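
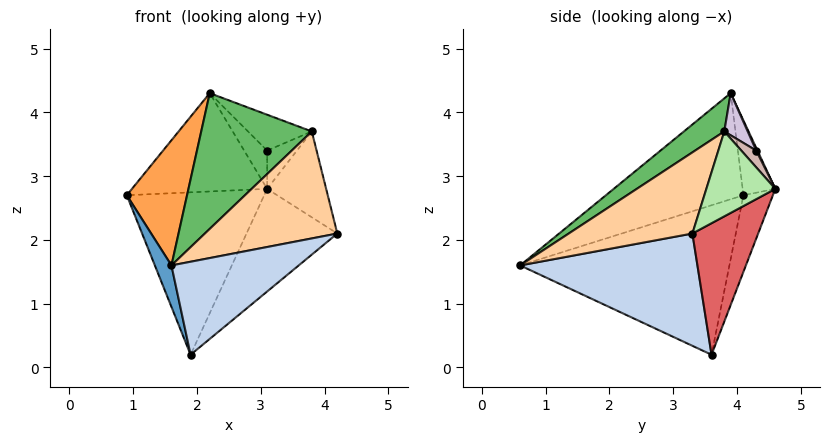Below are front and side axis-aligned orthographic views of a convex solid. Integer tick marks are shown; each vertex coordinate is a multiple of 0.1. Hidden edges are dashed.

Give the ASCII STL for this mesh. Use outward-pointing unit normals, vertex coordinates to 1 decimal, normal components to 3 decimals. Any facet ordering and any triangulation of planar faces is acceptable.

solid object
 facet normal -0.931 -0.074 -0.358
  outer loop
   vertex 1.9 3.6 0.2
   vertex 1.6 0.6 1.6
   vertex 0.9 4.1 2.7
  endloop
 endfacet
 facet normal 0.553 -0.397 -0.732
  outer loop
   vertex 1.9 3.6 0.2
   vertex 4.2 3.3 2.1
   vertex 1.6 0.6 1.6
  endloop
 endfacet
 facet normal -0.752 -0.330 0.570
  outer loop
   vertex 2.2 3.9 4.3
   vertex 0.9 4.1 2.7
   vertex 1.6 0.6 1.6
  endloop
 endfacet
 facet normal 0.634 -0.679 0.371
  outer loop
   vertex 3.8 3.8 3.7
   vertex 1.6 0.6 1.6
   vertex 4.2 3.3 2.1
  endloop
 endfacet
 facet normal 0.234 -0.641 0.731
  outer loop
   vertex 3.8 3.8 3.7
   vertex 2.2 3.9 4.3
   vertex 1.6 0.6 1.6
  endloop
 endfacet
 facet normal 0.760 0.650 -0.013
  outer loop
   vertex 3.1 4.6 2.8
   vertex 3.8 3.8 3.7
   vertex 4.2 3.3 2.1
  endloop
 endfacet
 facet normal 0.507 0.700 -0.503
  outer loop
   vertex 3.1 4.6 2.8
   vertex 4.2 3.3 2.1
   vertex 1.9 3.6 0.2
  endloop
 endfacet
 facet normal -0.202 0.942 -0.269
  outer loop
   vertex 3.1 4.6 2.8
   vertex 1.9 3.6 0.2
   vertex 0.9 4.1 2.7
  endloop
 endfacet
 facet normal -0.224 0.928 0.298
  outer loop
   vertex 3.1 4.6 2.8
   vertex 0.9 4.1 2.7
   vertex 2.2 3.9 4.3
  endloop
 endfacet
 facet normal 0.274 0.747 0.606
  outer loop
   vertex 3.1 4.3 3.4
   vertex 2.2 3.9 4.3
   vertex 3.8 3.8 3.7
  endloop
 endfacet
 facet normal 0.050 0.893 0.447
  outer loop
   vertex 3.1 4.3 3.4
   vertex 3.1 4.6 2.8
   vertex 2.2 3.9 4.3
  endloop
 endfacet
 facet normal 0.408 0.816 0.408
  outer loop
   vertex 3.1 4.3 3.4
   vertex 3.8 3.8 3.7
   vertex 3.1 4.6 2.8
  endloop
 endfacet
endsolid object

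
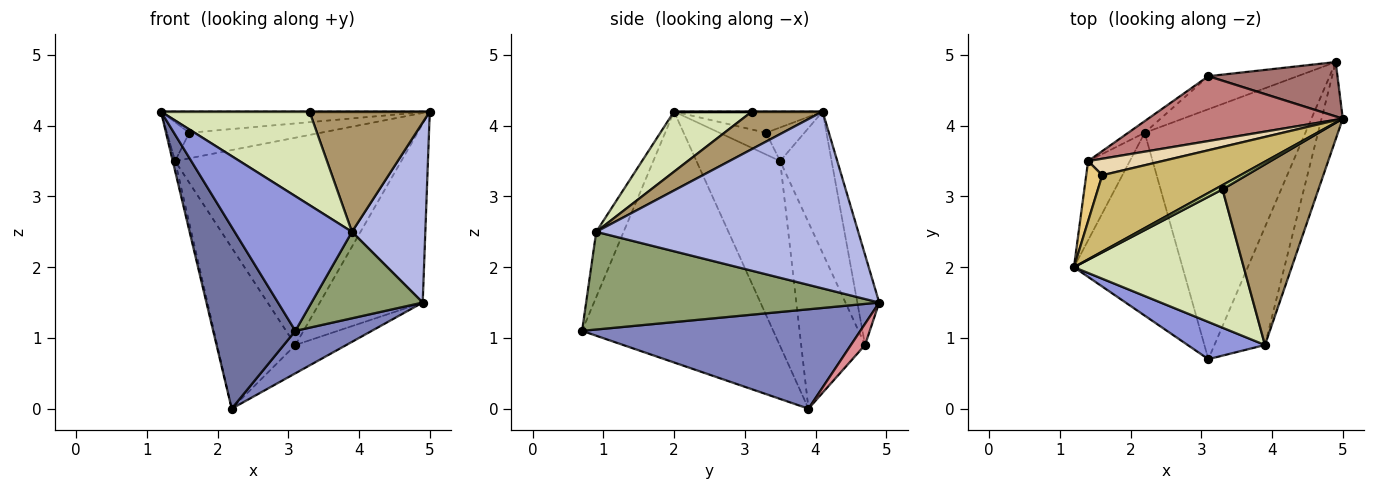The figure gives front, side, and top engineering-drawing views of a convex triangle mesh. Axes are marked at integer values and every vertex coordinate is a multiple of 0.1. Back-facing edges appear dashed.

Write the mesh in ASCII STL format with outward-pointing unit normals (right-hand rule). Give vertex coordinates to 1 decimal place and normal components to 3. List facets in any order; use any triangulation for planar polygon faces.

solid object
 facet normal -0.854 -0.367 -0.369
  outer loop
   vertex 2.2 3.9 0.0
   vertex 3.1 0.7 1.1
   vertex 1.2 2.0 4.2
  endloop
 endfacet
 facet normal 0.521 -0.143 -0.842
  outer loop
   vertex 4.9 4.9 1.5
   vertex 3.1 0.7 1.1
   vertex 2.2 3.9 0.0
  endloop
 endfacet
 facet normal -0.220 -0.940 0.260
  outer loop
   vertex 3.9 0.9 2.5
   vertex 1.2 2.0 4.2
   vertex 3.1 0.7 1.1
  endloop
 endfacet
 facet normal 0.957 -0.268 -0.115
  outer loop
   vertex 3.9 0.9 2.5
   vertex 4.9 4.9 1.5
   vertex 5.0 4.1 4.2
  endloop
 endfacet
 facet normal 0.842 -0.319 -0.435
  outer loop
   vertex 3.9 0.9 2.5
   vertex 3.1 0.7 1.1
   vertex 4.9 4.9 1.5
  endloop
 endfacet
 facet normal -0.975 0.027 -0.220
  outer loop
   vertex 1.4 3.5 3.5
   vertex 2.2 3.9 0.0
   vertex 1.2 2.0 4.2
  endloop
 endfacet
 facet normal 0.000 0.000 1.000
  outer loop
   vertex 3.3 3.1 4.2
   vertex 5.0 4.1 4.2
   vertex 1.2 2.0 4.2
  endloop
 endfacet
 facet normal 0.282 -0.537 0.795
  outer loop
   vertex 3.3 3.1 4.2
   vertex 1.2 2.0 4.2
   vertex 3.9 0.9 2.5
  endloop
 endfacet
 facet normal 0.310 -0.527 0.791
  outer loop
   vertex 3.3 3.1 4.2
   vertex 3.9 0.9 2.5
   vertex 5.0 4.1 4.2
  endloop
 endfacet
 facet normal -0.146 0.265 0.953
  outer loop
   vertex 1.6 3.3 3.9
   vertex 1.2 2.0 4.2
   vertex 5.0 4.1 4.2
  endloop
 endfacet
 facet normal -0.751 0.359 0.555
  outer loop
   vertex 1.6 3.3 3.9
   vertex 1.4 3.5 3.5
   vertex 1.2 2.0 4.2
  endloop
 endfacet
 facet normal -0.238 0.816 0.527
  outer loop
   vertex 1.6 3.3 3.9
   vertex 5.0 4.1 4.2
   vertex 1.4 3.5 3.5
  endloop
 endfacet
 facet normal -0.199 0.938 0.285
  outer loop
   vertex 3.1 4.7 0.9
   vertex 5.0 4.1 4.2
   vertex 4.9 4.9 1.5
  endloop
 endfacet
 facet normal -0.212 0.933 0.292
  outer loop
   vertex 3.1 4.7 0.9
   vertex 1.4 3.5 3.5
   vertex 5.0 4.1 4.2
  endloop
 endfacet
 facet normal 0.178 0.640 -0.747
  outer loop
   vertex 3.1 4.7 0.9
   vertex 4.9 4.9 1.5
   vertex 2.2 3.9 0.0
  endloop
 endfacet
 facet normal -0.631 0.773 -0.056
  outer loop
   vertex 3.1 4.7 0.9
   vertex 2.2 3.9 0.0
   vertex 1.4 3.5 3.5
  endloop
 endfacet
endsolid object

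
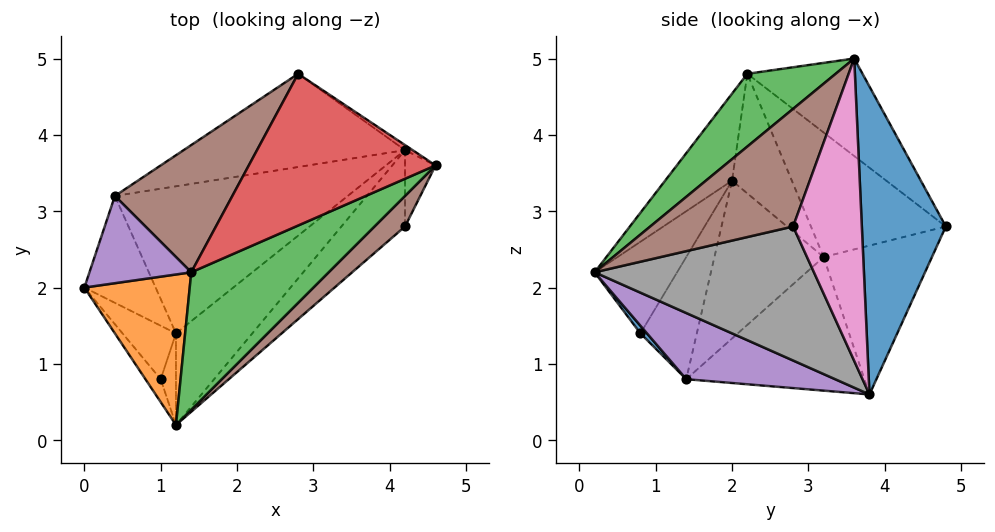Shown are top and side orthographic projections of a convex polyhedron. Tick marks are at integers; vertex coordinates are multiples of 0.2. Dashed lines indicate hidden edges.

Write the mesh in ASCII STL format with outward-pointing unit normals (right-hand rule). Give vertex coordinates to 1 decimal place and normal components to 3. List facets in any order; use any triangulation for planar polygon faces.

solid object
 facet normal 0.566 0.824 -0.014
  outer loop
   vertex 2.8 4.8 2.8
   vertex 4.6 3.6 5.0
   vertex 4.2 3.8 0.6
  endloop
 endfacet
 facet normal -0.464 -0.684 0.562
  outer loop
   vertex 1.4 2.2 4.8
   vertex 0.0 2.0 3.4
   vertex 1.2 0.2 2.2
  endloop
 endfacet
 facet normal 0.300 -0.767 0.567
  outer loop
   vertex 1.4 2.2 4.8
   vertex 1.2 0.2 2.2
   vertex 4.6 3.6 5.0
  endloop
 endfacet
 facet normal -0.339 0.681 0.649
  outer loop
   vertex 1.4 2.2 4.8
   vertex 4.6 3.6 5.0
   vertex 2.8 4.8 2.8
  endloop
 endfacet
 facet normal 0.491 -0.661 -0.567
  outer loop
   vertex 1.2 1.4 0.8
   vertex 4.2 3.8 0.6
   vertex 1.2 0.2 2.2
  endloop
 endfacet
 facet normal 0.627 -0.761 0.163
  outer loop
   vertex 4.2 2.8 2.8
   vertex 4.6 3.6 5.0
   vertex 1.2 0.2 2.2
  endloop
 endfacet
 facet normal 0.971 -0.216 -0.098
  outer loop
   vertex 4.2 2.8 2.8
   vertex 4.2 3.8 0.6
   vertex 4.6 3.6 5.0
  endloop
 endfacet
 facet normal 0.657 -0.686 -0.312
  outer loop
   vertex 4.2 2.8 2.8
   vertex 1.2 0.2 2.2
   vertex 4.2 3.8 0.6
  endloop
 endfacet
 facet normal -0.865 -0.481 -0.144
  outer loop
   vertex 1.0 0.8 1.4
   vertex 1.2 0.2 2.2
   vertex 0.0 2.0 3.4
  endloop
 endfacet
 facet normal -0.912 -0.095 -0.399
  outer loop
   vertex 1.0 0.8 1.4
   vertex 0.0 2.0 3.4
   vertex 1.2 1.4 0.8
  endloop
 endfacet
 facet normal 0.309 -0.722 -0.619
  outer loop
   vertex 1.0 0.8 1.4
   vertex 1.2 1.4 0.8
   vertex 1.2 0.2 2.2
  endloop
 endfacet
 facet normal -0.386 0.722 -0.574
  outer loop
   vertex 0.4 3.2 2.4
   vertex 2.8 4.8 2.8
   vertex 4.2 3.8 0.6
  endloop
 endfacet
 facet normal -0.436 0.482 -0.760
  outer loop
   vertex 0.4 3.2 2.4
   vertex 4.2 3.8 0.6
   vertex 1.2 1.4 0.8
  endloop
 endfacet
 facet normal -0.911 -0.039 -0.411
  outer loop
   vertex 0.4 3.2 2.4
   vertex 1.2 1.4 0.8
   vertex 0.0 2.0 3.4
  endloop
 endfacet
 facet normal -0.596 0.622 0.508
  outer loop
   vertex 0.4 3.2 2.4
   vertex 0.0 2.0 3.4
   vertex 1.4 2.2 4.8
  endloop
 endfacet
 facet normal -0.535 0.677 0.505
  outer loop
   vertex 0.4 3.2 2.4
   vertex 1.4 2.2 4.8
   vertex 2.8 4.8 2.8
  endloop
 endfacet
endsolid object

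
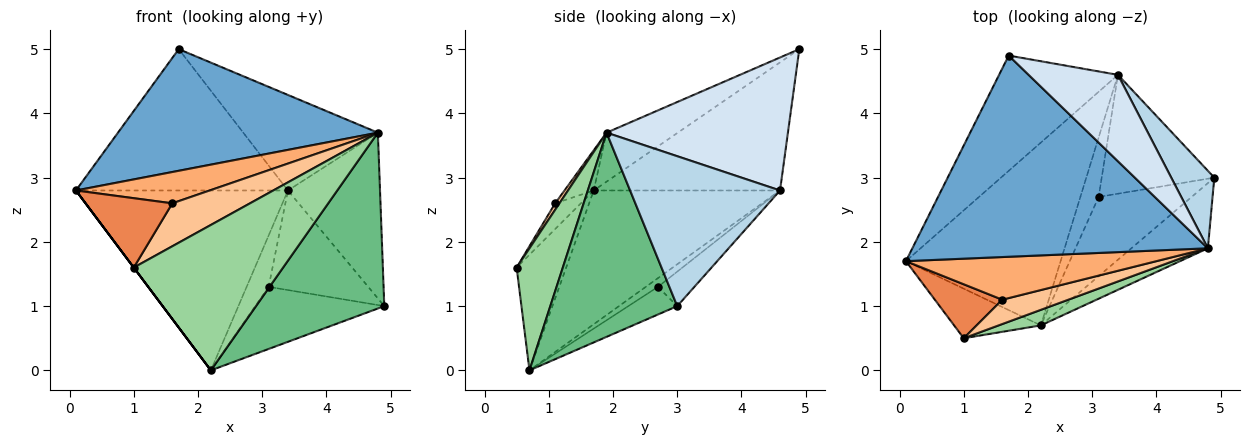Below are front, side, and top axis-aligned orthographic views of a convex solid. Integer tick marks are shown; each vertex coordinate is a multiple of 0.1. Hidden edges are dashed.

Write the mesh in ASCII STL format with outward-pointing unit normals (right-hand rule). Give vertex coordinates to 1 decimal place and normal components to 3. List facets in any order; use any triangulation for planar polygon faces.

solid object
 facet normal -0.140 -0.512 0.847
  outer loop
   vertex 4.8 1.9 3.7
   vertex 1.7 4.9 5.0
   vertex 0.1 1.7 2.8
  endloop
 endfacet
 facet normal -0.563 0.641 -0.522
  outer loop
   vertex 3.4 4.6 2.8
   vertex 0.1 1.7 2.8
   vertex 1.7 4.9 5.0
  endloop
 endfacet
 facet normal 0.828 0.508 0.238
  outer loop
   vertex 3.4 4.6 2.8
   vertex 4.8 1.9 3.7
   vertex 4.9 3.0 1.0
  endloop
 endfacet
 facet normal 0.707 0.525 0.475
  outer loop
   vertex 3.4 4.6 2.8
   vertex 1.7 4.9 5.0
   vertex 4.8 1.9 3.7
  endloop
 endfacet
 facet normal -0.228 -0.769 0.598
  outer loop
   vertex 1.6 1.1 2.6
   vertex 0.1 1.7 2.8
   vertex 1.0 0.5 1.6
  endloop
 endfacet
 facet normal -0.128 -0.587 0.800
  outer loop
   vertex 1.6 1.1 2.6
   vertex 4.8 1.9 3.7
   vertex 0.1 1.7 2.8
  endloop
 endfacet
 facet normal 0.048 -0.869 0.493
  outer loop
   vertex 1.6 1.1 2.6
   vertex 1.0 0.5 1.6
   vertex 4.8 1.9 3.7
  endloop
 endfacet
 facet normal -0.525 0.597 -0.607
  outer loop
   vertex 2.2 0.7 0.0
   vertex 0.1 1.7 2.8
   vertex 3.4 4.6 2.8
  endloop
 endfacet
 facet normal 0.680 -0.687 -0.255
  outer loop
   vertex 2.2 0.7 0.0
   vertex 4.9 3.0 1.0
   vertex 4.8 1.9 3.7
  endloop
 endfacet
 facet normal 0.294 -0.950 0.102
  outer loop
   vertex 2.2 0.7 0.0
   vertex 4.8 1.9 3.7
   vertex 1.0 0.5 1.6
  endloop
 endfacet
 facet normal -0.800 0.000 -0.600
  outer loop
   vertex 2.2 0.7 0.0
   vertex 1.0 0.5 1.6
   vertex 0.1 1.7 2.8
  endloop
 endfacet
 facet normal -0.229 0.625 -0.746
  outer loop
   vertex 3.1 2.7 1.3
   vertex 3.4 4.6 2.8
   vertex 4.9 3.0 1.0
  endloop
 endfacet
 facet normal -0.228 0.601 -0.766
  outer loop
   vertex 3.1 2.7 1.3
   vertex 4.9 3.0 1.0
   vertex 2.2 0.7 0.0
  endloop
 endfacet
 facet normal -0.340 0.615 -0.711
  outer loop
   vertex 3.1 2.7 1.3
   vertex 2.2 0.7 0.0
   vertex 3.4 4.6 2.8
  endloop
 endfacet
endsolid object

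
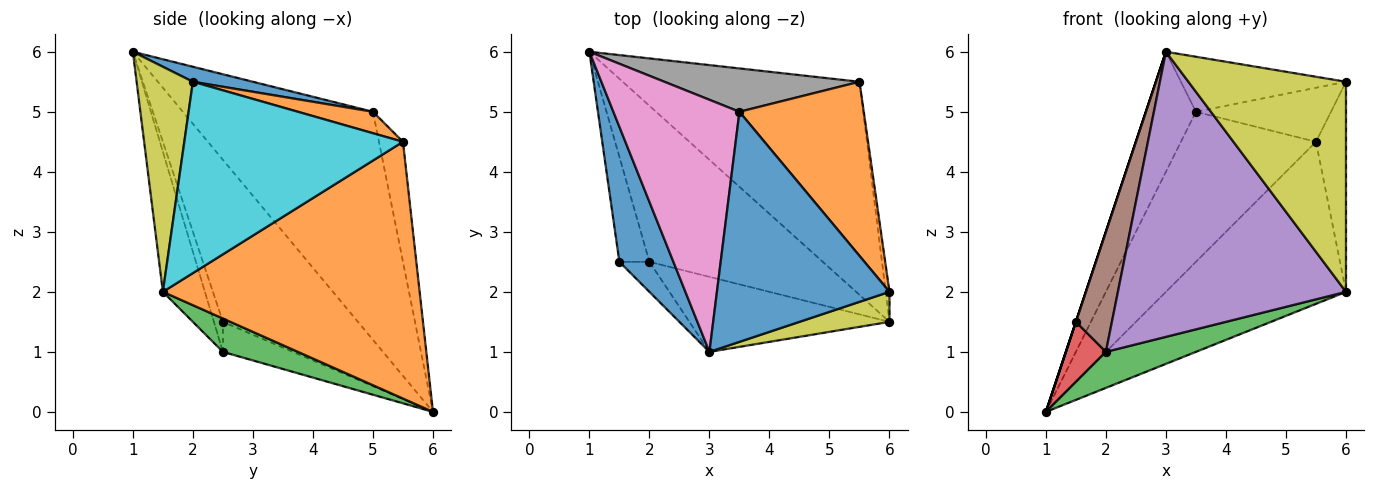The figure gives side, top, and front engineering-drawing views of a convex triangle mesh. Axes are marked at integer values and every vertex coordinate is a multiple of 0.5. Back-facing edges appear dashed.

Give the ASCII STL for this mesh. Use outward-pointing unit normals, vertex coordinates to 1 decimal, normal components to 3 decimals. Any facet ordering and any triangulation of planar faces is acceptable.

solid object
 facet normal -0.949 0.000 0.316
  outer loop
   vertex 1.5 2.5 1.5
   vertex 3.0 1.0 6.0
   vertex 1.0 6.0 0.0
  endloop
 endfacet
 facet normal 0.653 0.458 -0.603
  outer loop
   vertex 5.5 5.5 4.5
   vertex 6.0 1.5 2.0
   vertex 1.0 6.0 0.0
  endloop
 endfacet
 facet normal 0.184 -0.221 -0.958
  outer loop
   vertex 2.0 2.5 1.0
   vertex 1.0 6.0 0.0
   vertex 6.0 1.5 2.0
  endloop
 endfacet
 facet normal -0.656 -0.375 -0.656
  outer loop
   vertex 2.0 2.5 1.0
   vertex 1.5 2.5 1.5
   vertex 1.0 6.0 0.0
  endloop
 endfacet
 facet normal -0.175 -0.952 -0.251
  outer loop
   vertex 2.0 2.5 1.0
   vertex 6.0 1.5 2.0
   vertex 3.0 1.0 6.0
  endloop
 endfacet
 facet normal -0.236 -0.943 -0.236
  outer loop
   vertex 2.0 2.5 1.0
   vertex 3.0 1.0 6.0
   vertex 1.5 2.5 1.5
  endloop
 endfacet
 facet normal -0.853 0.224 0.471
  outer loop
   vertex 3.5 5.0 5.0
   vertex 1.0 6.0 0.0
   vertex 3.0 1.0 6.0
  endloop
 endfacet
 facet normal -0.168 0.947 0.274
  outer loop
   vertex 3.5 5.0 5.0
   vertex 5.5 5.5 4.5
   vertex 1.0 6.0 0.0
  endloop
 endfacet
 facet normal 0.333 -0.933 0.133
  outer loop
   vertex 6.0 2.0 5.5
   vertex 3.0 1.0 6.0
   vertex 6.0 1.5 2.0
  endloop
 endfacet
 facet normal 0.991 0.136 -0.019
  outer loop
   vertex 6.0 2.0 5.5
   vertex 6.0 1.5 2.0
   vertex 5.5 5.5 4.5
  endloop
 endfacet
 facet normal 0.084 0.232 0.969
  outer loop
   vertex 6.0 2.0 5.5
   vertex 3.5 5.0 5.0
   vertex 3.0 1.0 6.0
  endloop
 endfacet
 facet normal 0.162 0.292 0.942
  outer loop
   vertex 6.0 2.0 5.5
   vertex 5.5 5.5 4.5
   vertex 3.5 5.0 5.0
  endloop
 endfacet
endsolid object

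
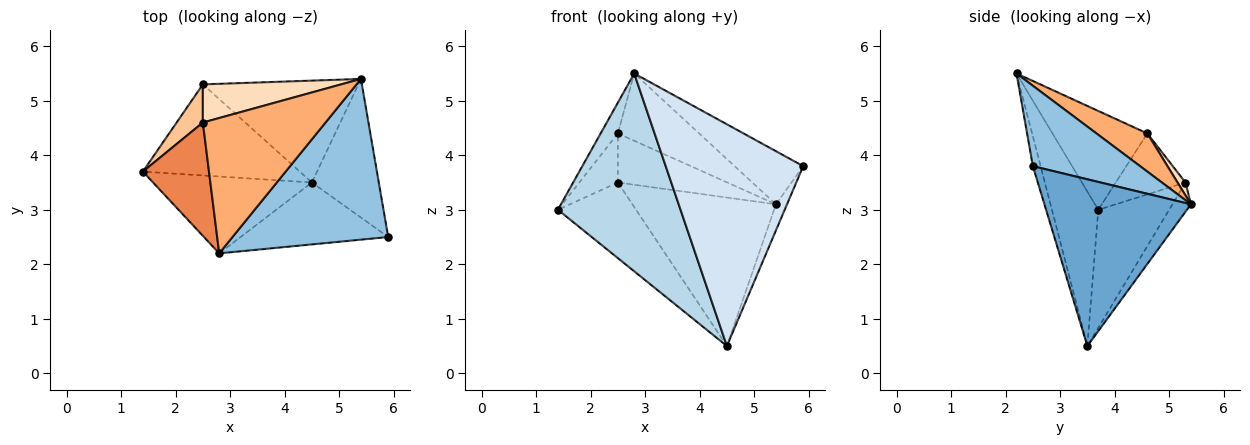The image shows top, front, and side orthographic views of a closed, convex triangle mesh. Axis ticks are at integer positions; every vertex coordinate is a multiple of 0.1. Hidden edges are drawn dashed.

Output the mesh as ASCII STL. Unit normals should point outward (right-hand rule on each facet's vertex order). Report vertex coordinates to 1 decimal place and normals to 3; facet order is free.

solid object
 facet normal 0.926 0.070 -0.372
  outer loop
   vertex 4.5 3.5 0.5
   vertex 5.4 5.4 3.1
   vertex 5.9 2.5 3.8
  endloop
 endfacet
 facet normal 0.440 0.282 0.853
  outer loop
   vertex 2.8 2.2 5.5
   vertex 5.9 2.5 3.8
   vertex 5.4 5.4 3.1
  endloop
 endfacet
 facet normal -0.332 -0.879 -0.342
  outer loop
   vertex 2.8 2.2 5.5
   vertex 1.4 3.7 3.0
   vertex 4.5 3.5 0.5
  endloop
 endfacet
 facet normal -0.054 -0.962 -0.268
  outer loop
   vertex 2.8 2.2 5.5
   vertex 4.5 3.5 0.5
   vertex 5.9 2.5 3.8
  endloop
 endfacet
 facet normal -0.822 0.149 0.550
  outer loop
   vertex 2.5 4.6 4.4
   vertex 1.4 3.7 3.0
   vertex 2.8 2.2 5.5
  endloop
 endfacet
 facet normal 0.268 0.429 0.863
  outer loop
   vertex 2.5 4.6 4.4
   vertex 2.8 2.2 5.5
   vertex 5.4 5.4 3.1
  endloop
 endfacet
 facet normal -0.819 0.453 0.352
  outer loop
   vertex 2.5 5.3 3.5
   vertex 1.4 3.7 3.0
   vertex 2.5 4.6 4.4
  endloop
 endfacet
 facet normal 0.057 0.788 0.613
  outer loop
   vertex 2.5 5.3 3.5
   vertex 2.5 4.6 4.4
   vertex 5.4 5.4 3.1
  endloop
 endfacet
 facet normal -0.501 0.553 -0.666
  outer loop
   vertex 2.5 5.3 3.5
   vertex 4.5 3.5 0.5
   vertex 1.4 3.7 3.0
  endloop
 endfacet
 facet normal -0.106 0.820 -0.563
  outer loop
   vertex 2.5 5.3 3.5
   vertex 5.4 5.4 3.1
   vertex 4.5 3.5 0.5
  endloop
 endfacet
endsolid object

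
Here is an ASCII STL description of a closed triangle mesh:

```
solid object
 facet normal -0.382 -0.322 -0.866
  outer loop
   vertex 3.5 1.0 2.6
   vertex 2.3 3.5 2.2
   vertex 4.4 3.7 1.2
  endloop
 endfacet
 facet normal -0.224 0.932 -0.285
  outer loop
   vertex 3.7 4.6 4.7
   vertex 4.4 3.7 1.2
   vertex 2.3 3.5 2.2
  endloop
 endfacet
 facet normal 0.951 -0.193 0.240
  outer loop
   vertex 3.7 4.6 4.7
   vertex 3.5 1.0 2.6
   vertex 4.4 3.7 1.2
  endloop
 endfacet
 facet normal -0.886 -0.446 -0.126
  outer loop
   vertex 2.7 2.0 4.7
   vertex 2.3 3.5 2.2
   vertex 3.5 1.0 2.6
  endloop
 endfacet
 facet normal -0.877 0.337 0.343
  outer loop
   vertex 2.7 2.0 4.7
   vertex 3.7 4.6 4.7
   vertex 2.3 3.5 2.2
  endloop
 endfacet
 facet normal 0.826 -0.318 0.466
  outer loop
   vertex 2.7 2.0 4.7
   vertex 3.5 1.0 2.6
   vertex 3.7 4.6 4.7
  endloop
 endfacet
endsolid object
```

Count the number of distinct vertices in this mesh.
5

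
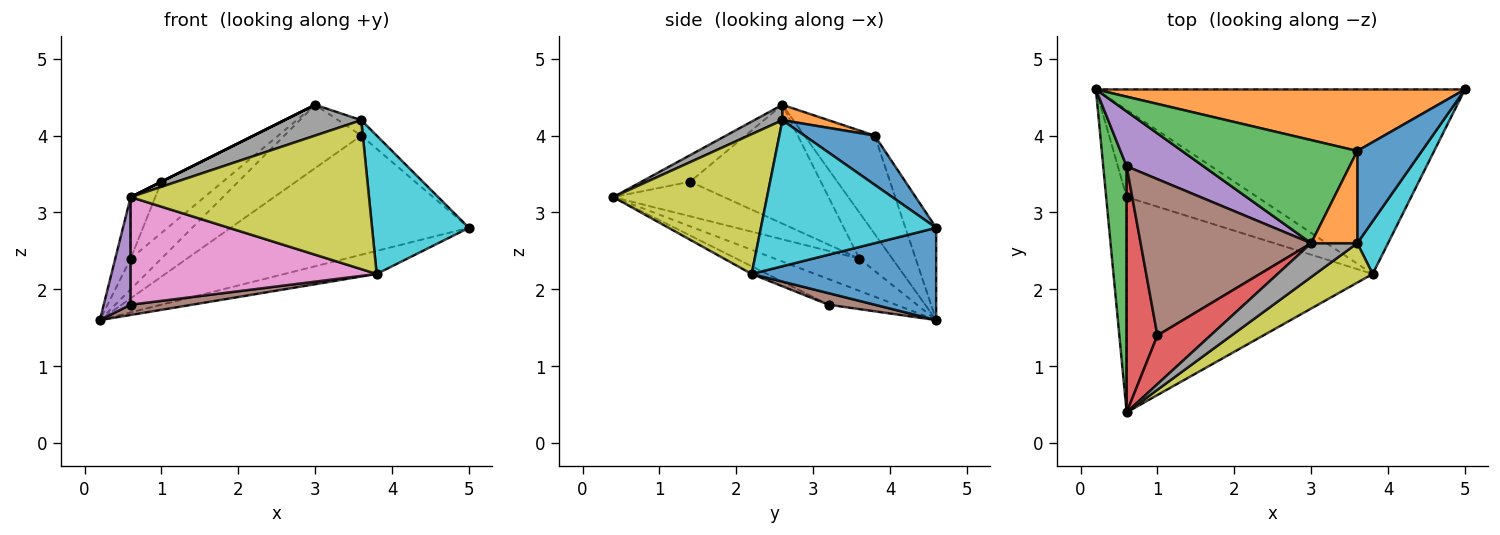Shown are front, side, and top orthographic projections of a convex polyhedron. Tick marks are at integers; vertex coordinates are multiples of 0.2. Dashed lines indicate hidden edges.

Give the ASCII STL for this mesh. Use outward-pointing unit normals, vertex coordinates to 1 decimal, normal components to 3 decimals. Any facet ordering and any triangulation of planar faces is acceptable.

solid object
 facet normal 0.241 0.120 -0.963
  outer loop
   vertex 3.8 2.2 2.2
   vertex 0.2 4.6 1.6
   vertex 5.0 4.6 2.8
  endloop
 endfacet
 facet normal -0.114 0.883 0.456
  outer loop
   vertex 3.6 3.8 4.0
   vertex 5.0 4.6 2.8
   vertex 0.2 4.6 1.6
  endloop
 endfacet
 facet normal -0.432 0.472 0.769
  outer loop
   vertex 3.6 3.8 4.0
   vertex 0.2 4.6 1.6
   vertex 3.0 2.6 4.4
  endloop
 endfacet
 facet normal -0.447 0.000 0.894
  outer loop
   vertex 1.0 1.4 3.4
   vertex 0.6 0.4 3.2
   vertex 3.0 2.6 4.4
  endloop
 endfacet
 facet normal -0.745 -0.298 -0.596
  outer loop
   vertex 0.6 3.2 1.8
   vertex 0.6 0.4 3.2
   vertex 0.2 4.6 1.6
  endloop
 endfacet
 facet normal 0.087 -0.116 -0.989
  outer loop
   vertex 0.6 3.2 1.8
   vertex 0.2 4.6 1.6
   vertex 3.8 2.2 2.2
  endloop
 endfacet
 facet normal -0.028 -0.447 -0.894
  outer loop
   vertex 0.6 3.2 1.8
   vertex 3.8 2.2 2.2
   vertex 0.6 0.4 3.2
  endloop
 endfacet
 facet normal 0.239 -0.653 0.718
  outer loop
   vertex 3.6 2.6 4.2
   vertex 3.0 2.6 4.4
   vertex 0.6 0.4 3.2
  endloop
 endfacet
 facet normal 0.529 -0.820 0.217
  outer loop
   vertex 3.6 2.6 4.2
   vertex 0.6 0.4 3.2
   vertex 3.8 2.2 2.2
  endloop
 endfacet
 facet normal 0.861 -0.476 0.181
  outer loop
   vertex 3.6 2.6 4.2
   vertex 3.8 2.2 2.2
   vertex 5.0 4.6 2.8
  endloop
 endfacet
 facet normal 0.601 0.131 0.789
  outer loop
   vertex 3.6 2.6 4.2
   vertex 5.0 4.6 2.8
   vertex 3.6 3.8 4.0
  endloop
 endfacet
 facet normal 0.312 0.156 0.937
  outer loop
   vertex 3.6 2.6 4.2
   vertex 3.6 3.8 4.0
   vertex 3.0 2.6 4.4
  endloop
 endfacet
 facet normal -0.800 0.145 0.582
  outer loop
   vertex 0.6 3.6 2.4
   vertex 0.2 4.6 1.6
   vertex 0.6 0.4 3.2
  endloop
 endfacet
 facet normal -0.737 0.164 0.655
  outer loop
   vertex 0.6 3.6 2.4
   vertex 0.6 0.4 3.2
   vertex 1.0 1.4 3.4
  endloop
 endfacet
 facet normal -0.464 0.433 0.773
  outer loop
   vertex 0.6 3.6 2.4
   vertex 3.0 2.6 4.4
   vertex 0.2 4.6 1.6
  endloop
 endfacet
 facet normal -0.552 0.260 0.792
  outer loop
   vertex 0.6 3.6 2.4
   vertex 1.0 1.4 3.4
   vertex 3.0 2.6 4.4
  endloop
 endfacet
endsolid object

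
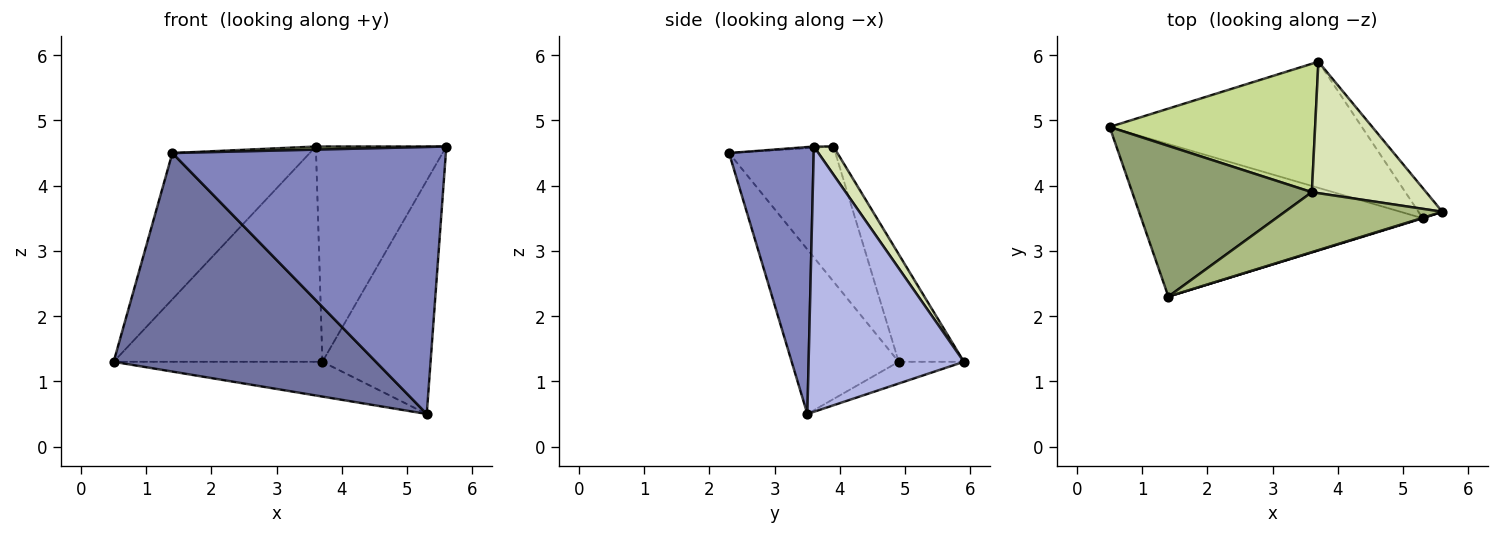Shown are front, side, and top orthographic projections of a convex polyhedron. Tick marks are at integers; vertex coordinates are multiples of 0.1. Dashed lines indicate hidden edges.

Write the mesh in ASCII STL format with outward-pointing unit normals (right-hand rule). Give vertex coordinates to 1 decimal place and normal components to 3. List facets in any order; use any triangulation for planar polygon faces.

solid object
 facet normal -0.317 -0.778 -0.543
  outer loop
   vertex 5.3 3.5 0.5
   vertex 1.4 2.3 4.5
   vertex 0.5 4.9 1.3
  endloop
 endfacet
 facet normal 0.296 -0.955 0.002
  outer loop
   vertex 5.3 3.5 0.5
   vertex 5.6 3.6 4.6
   vertex 1.4 2.3 4.5
  endloop
 endfacet
 facet normal -0.083 0.265 -0.961
  outer loop
   vertex 3.7 5.9 1.3
   vertex 5.3 3.5 0.5
   vertex 0.5 4.9 1.3
  endloop
 endfacet
 facet normal 0.818 0.570 -0.074
  outer loop
   vertex 3.7 5.9 1.3
   vertex 5.6 3.6 4.6
   vertex 5.3 3.5 0.5
  endloop
 endfacet
 facet normal -0.475 0.613 0.632
  outer loop
   vertex 3.6 3.9 4.6
   vertex 0.5 4.9 1.3
   vertex 1.4 2.3 4.5
  endloop
 endfacet
 facet normal -0.008 -0.052 0.999
  outer loop
   vertex 3.6 3.9 4.6
   vertex 1.4 2.3 4.5
   vertex 5.6 3.6 4.6
  endloop
 endfacet
 facet normal -0.259 0.829 0.495
  outer loop
   vertex 3.6 3.9 4.6
   vertex 3.7 5.9 1.3
   vertex 0.5 4.9 1.3
  endloop
 endfacet
 facet normal 0.127 0.847 0.517
  outer loop
   vertex 3.6 3.9 4.6
   vertex 5.6 3.6 4.6
   vertex 3.7 5.9 1.3
  endloop
 endfacet
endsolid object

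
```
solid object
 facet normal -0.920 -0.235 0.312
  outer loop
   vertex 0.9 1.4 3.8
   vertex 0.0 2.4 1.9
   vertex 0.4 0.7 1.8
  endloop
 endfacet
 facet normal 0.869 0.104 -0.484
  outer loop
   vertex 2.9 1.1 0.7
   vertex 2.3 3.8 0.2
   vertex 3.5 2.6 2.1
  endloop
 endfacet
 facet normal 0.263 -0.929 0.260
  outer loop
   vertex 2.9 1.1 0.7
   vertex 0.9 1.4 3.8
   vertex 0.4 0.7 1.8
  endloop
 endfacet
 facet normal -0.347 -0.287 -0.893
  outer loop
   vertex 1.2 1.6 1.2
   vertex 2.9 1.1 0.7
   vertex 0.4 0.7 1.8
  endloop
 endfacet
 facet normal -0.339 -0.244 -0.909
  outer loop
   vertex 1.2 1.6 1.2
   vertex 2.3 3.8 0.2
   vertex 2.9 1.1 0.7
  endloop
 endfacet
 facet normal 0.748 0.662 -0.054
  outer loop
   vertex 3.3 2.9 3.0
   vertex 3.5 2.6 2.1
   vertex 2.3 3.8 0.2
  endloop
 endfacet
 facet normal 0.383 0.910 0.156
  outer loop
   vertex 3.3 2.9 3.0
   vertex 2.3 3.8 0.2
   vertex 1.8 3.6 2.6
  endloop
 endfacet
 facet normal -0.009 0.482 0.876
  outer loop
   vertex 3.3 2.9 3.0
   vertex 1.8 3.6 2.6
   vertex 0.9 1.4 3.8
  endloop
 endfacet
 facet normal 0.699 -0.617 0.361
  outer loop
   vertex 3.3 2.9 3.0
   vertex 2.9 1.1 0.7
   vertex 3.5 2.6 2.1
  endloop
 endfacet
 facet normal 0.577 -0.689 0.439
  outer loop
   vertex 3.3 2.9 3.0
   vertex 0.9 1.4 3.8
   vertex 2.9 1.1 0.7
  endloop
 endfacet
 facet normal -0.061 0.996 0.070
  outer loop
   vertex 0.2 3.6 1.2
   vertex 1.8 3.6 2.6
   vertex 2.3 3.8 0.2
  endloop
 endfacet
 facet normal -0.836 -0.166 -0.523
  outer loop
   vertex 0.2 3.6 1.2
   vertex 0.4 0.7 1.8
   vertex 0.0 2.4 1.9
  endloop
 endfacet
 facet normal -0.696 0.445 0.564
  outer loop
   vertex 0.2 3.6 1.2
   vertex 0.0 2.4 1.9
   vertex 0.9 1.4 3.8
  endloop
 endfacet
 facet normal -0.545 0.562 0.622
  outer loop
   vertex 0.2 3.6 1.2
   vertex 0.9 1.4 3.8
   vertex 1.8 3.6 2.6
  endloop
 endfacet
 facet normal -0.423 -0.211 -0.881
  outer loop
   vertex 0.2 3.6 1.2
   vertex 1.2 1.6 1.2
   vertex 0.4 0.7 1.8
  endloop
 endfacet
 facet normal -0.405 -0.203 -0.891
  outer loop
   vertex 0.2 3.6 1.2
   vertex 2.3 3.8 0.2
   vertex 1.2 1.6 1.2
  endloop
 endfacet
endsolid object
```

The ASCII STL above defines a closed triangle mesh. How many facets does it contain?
16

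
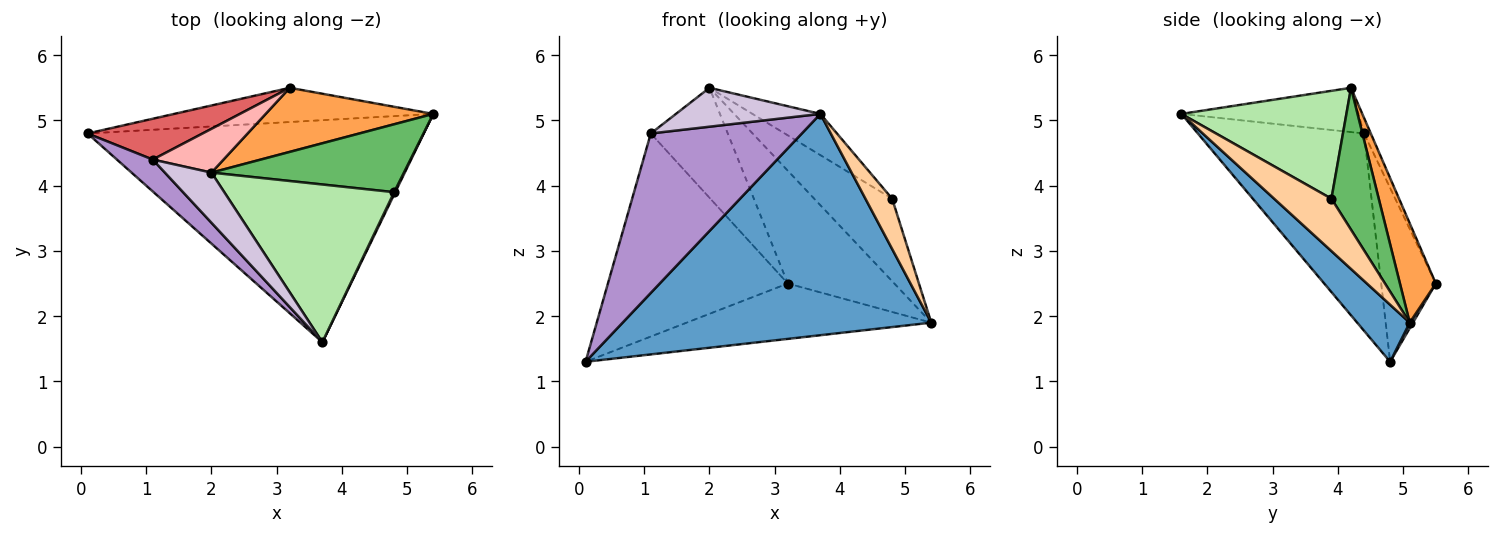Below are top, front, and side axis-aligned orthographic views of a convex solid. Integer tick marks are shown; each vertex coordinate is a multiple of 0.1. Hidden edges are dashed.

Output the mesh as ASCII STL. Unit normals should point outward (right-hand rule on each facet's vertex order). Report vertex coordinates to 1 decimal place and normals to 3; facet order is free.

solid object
 facet normal 0.119 -0.701 -0.703
  outer loop
   vertex 3.7 1.6 5.1
   vertex 0.1 4.8 1.3
   vertex 5.4 5.1 1.9
  endloop
 endfacet
 facet normal 0.011 0.851 -0.526
  outer loop
   vertex 3.2 5.5 2.5
   vertex 5.4 5.1 1.9
   vertex 0.1 4.8 1.3
  endloop
 endfacet
 facet normal 0.281 0.834 0.474
  outer loop
   vertex 3.2 5.5 2.5
   vertex 2.0 4.2 5.5
   vertex 5.4 5.1 1.9
  endloop
 endfacet
 facet normal 0.906 -0.422 0.019
  outer loop
   vertex 4.8 3.9 3.8
   vertex 3.7 1.6 5.1
   vertex 5.4 5.1 1.9
  endloop
 endfacet
 facet normal 0.424 0.699 0.576
  outer loop
   vertex 4.8 3.9 3.8
   vertex 5.4 5.1 1.9
   vertex 2.0 4.2 5.5
  endloop
 endfacet
 facet normal 0.524 0.216 0.824
  outer loop
   vertex 4.8 3.9 3.8
   vertex 2.0 4.2 5.5
   vertex 3.7 1.6 5.1
  endloop
 endfacet
 facet normal -0.285 0.940 0.189
  outer loop
   vertex 1.1 4.4 4.8
   vertex 3.2 5.5 2.5
   vertex 0.1 4.8 1.3
  endloop
 endfacet
 facet normal -0.081 0.926 0.369
  outer loop
   vertex 1.1 4.4 4.8
   vertex 2.0 4.2 5.5
   vertex 3.2 5.5 2.5
  endloop
 endfacet
 facet normal -0.733 -0.667 0.133
  outer loop
   vertex 1.1 4.4 4.8
   vertex 0.1 4.8 1.3
   vertex 3.7 1.6 5.1
  endloop
 endfacet
 facet normal -0.600 -0.490 0.632
  outer loop
   vertex 1.1 4.4 4.8
   vertex 3.7 1.6 5.1
   vertex 2.0 4.2 5.5
  endloop
 endfacet
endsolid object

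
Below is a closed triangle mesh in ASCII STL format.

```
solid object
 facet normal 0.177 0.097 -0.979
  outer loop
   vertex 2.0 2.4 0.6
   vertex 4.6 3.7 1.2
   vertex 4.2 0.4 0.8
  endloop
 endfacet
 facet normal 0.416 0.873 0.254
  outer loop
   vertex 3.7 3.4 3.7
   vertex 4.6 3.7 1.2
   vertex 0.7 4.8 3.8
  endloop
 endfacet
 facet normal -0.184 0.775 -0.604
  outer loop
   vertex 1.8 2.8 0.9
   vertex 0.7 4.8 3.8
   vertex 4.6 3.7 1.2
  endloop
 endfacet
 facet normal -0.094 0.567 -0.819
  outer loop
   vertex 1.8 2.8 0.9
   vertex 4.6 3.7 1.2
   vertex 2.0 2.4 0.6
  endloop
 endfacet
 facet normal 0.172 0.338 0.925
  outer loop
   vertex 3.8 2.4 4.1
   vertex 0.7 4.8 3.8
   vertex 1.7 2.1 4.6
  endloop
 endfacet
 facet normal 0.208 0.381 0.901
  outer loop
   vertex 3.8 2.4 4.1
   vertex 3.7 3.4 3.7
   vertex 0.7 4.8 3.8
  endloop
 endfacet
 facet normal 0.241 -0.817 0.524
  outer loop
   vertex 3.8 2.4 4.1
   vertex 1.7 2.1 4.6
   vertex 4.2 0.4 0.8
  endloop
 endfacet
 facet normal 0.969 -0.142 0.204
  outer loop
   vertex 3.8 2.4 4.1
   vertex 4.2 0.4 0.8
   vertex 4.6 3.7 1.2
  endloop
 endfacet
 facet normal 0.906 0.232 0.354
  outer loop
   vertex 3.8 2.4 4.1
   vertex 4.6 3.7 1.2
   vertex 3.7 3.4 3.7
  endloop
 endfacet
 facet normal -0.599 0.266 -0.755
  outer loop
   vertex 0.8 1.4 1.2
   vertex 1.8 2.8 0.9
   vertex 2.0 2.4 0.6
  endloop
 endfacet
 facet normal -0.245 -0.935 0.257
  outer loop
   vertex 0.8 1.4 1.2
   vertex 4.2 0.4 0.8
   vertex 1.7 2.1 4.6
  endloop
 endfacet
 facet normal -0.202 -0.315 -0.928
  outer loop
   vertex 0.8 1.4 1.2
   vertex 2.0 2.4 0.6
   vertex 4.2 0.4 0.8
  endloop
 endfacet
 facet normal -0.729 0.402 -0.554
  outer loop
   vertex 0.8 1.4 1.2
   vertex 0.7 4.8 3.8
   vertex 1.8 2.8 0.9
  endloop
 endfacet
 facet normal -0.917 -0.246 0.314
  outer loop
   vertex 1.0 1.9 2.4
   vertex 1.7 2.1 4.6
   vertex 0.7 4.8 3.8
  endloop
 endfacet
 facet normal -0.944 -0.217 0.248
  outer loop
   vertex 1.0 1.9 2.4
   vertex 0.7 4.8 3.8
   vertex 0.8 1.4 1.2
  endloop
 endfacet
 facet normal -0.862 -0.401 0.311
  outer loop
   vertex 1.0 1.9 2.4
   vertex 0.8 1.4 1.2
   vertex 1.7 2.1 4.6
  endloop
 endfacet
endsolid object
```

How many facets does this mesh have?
16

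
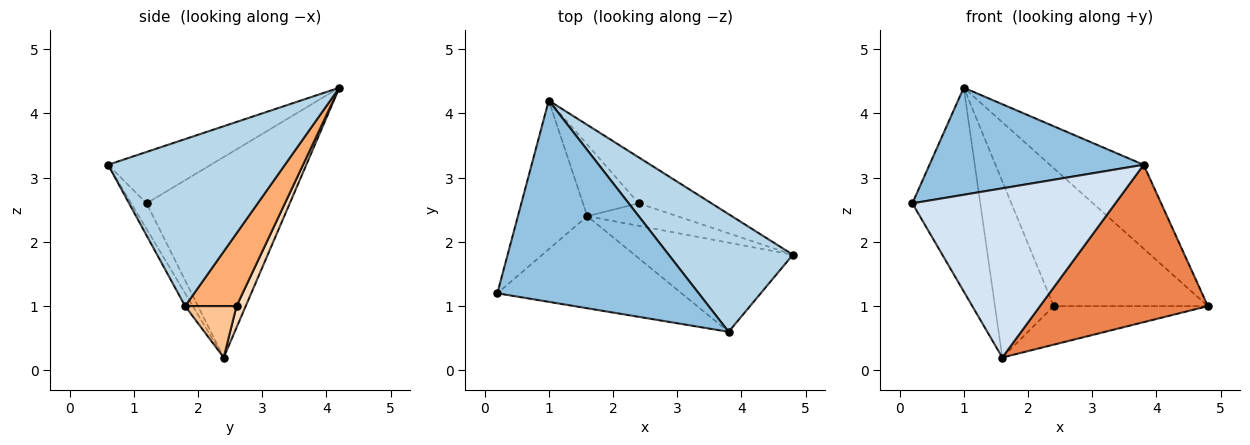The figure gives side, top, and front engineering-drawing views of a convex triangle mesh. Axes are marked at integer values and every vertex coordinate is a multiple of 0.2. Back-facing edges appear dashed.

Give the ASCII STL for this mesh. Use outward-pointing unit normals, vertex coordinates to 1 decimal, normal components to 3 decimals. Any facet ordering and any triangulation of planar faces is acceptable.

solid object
 facet normal -0.862 0.409 -0.298
  outer loop
   vertex 1.6 2.4 0.2
   vertex 0.2 1.2 2.6
   vertex 1.0 4.2 4.4
  endloop
 endfacet
 facet normal -0.220 -0.458 0.861
  outer loop
   vertex 3.8 0.6 3.2
   vertex 1.0 4.2 4.4
   vertex 0.2 1.2 2.6
  endloop
 endfacet
 facet normal 0.738 0.391 0.549
  outer loop
   vertex 3.8 0.6 3.2
   vertex 4.8 1.8 1.0
   vertex 1.0 4.2 4.4
  endloop
 endfacet
 facet normal -0.067 -0.876 -0.477
  outer loop
   vertex 3.8 0.6 3.2
   vertex 0.2 1.2 2.6
   vertex 1.6 2.4 0.2
  endloop
 endfacet
 facet normal -0.040 -0.869 -0.492
  outer loop
   vertex 3.8 0.6 3.2
   vertex 1.6 2.4 0.2
   vertex 4.8 1.8 1.0
  endloop
 endfacet
 facet normal 0.302 0.905 -0.302
  outer loop
   vertex 2.4 2.6 1.0
   vertex 1.0 4.2 4.4
   vertex 4.8 1.8 1.0
  endloop
 endfacet
 facet normal 0.277 0.830 -0.484
  outer loop
   vertex 2.4 2.6 1.0
   vertex 4.8 1.8 1.0
   vertex 1.6 2.4 0.2
  endloop
 endfacet
 facet normal 0.143 0.917 -0.372
  outer loop
   vertex 2.4 2.6 1.0
   vertex 1.6 2.4 0.2
   vertex 1.0 4.2 4.4
  endloop
 endfacet
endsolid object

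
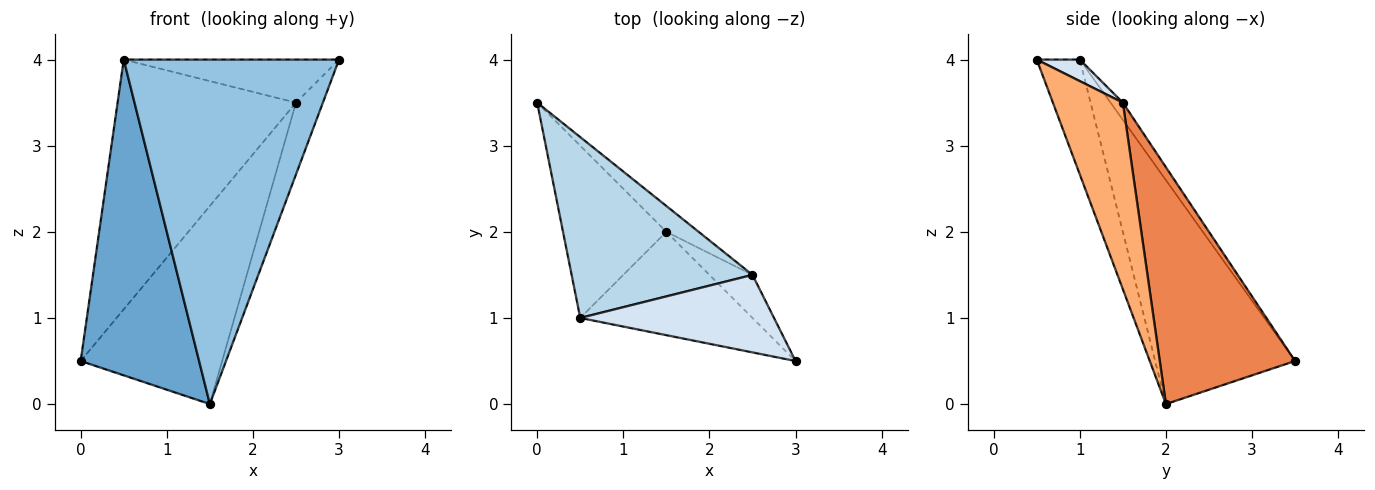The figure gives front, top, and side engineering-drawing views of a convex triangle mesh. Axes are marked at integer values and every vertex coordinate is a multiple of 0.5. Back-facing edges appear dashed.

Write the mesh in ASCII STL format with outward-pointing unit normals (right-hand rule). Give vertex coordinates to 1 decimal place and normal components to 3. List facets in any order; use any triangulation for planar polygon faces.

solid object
 facet normal -0.720 -0.609 -0.332
  outer loop
   vertex 1.5 2.0 0.0
   vertex 0.5 1.0 4.0
   vertex 0.0 3.5 0.5
  endloop
 endfacet
 facet normal -0.188 -0.941 -0.282
  outer loop
   vertex 1.5 2.0 0.0
   vertex 3.0 0.5 4.0
   vertex 0.5 1.0 4.0
  endloop
 endfacet
 facet normal -0.056 0.809 0.586
  outer loop
   vertex 2.5 1.5 3.5
   vertex 0.0 3.5 0.5
   vertex 0.5 1.0 4.0
  endloop
 endfacet
 facet normal 0.097 0.483 0.870
  outer loop
   vertex 2.5 1.5 3.5
   vertex 0.5 1.0 4.0
   vertex 3.0 0.5 4.0
  endloop
 endfacet
 facet normal 0.688 0.719 -0.094
  outer loop
   vertex 2.5 1.5 3.5
   vertex 1.5 2.0 0.0
   vertex 0.0 3.5 0.5
  endloop
 endfacet
 facet normal 0.912 0.351 -0.211
  outer loop
   vertex 2.5 1.5 3.5
   vertex 3.0 0.5 4.0
   vertex 1.5 2.0 0.0
  endloop
 endfacet
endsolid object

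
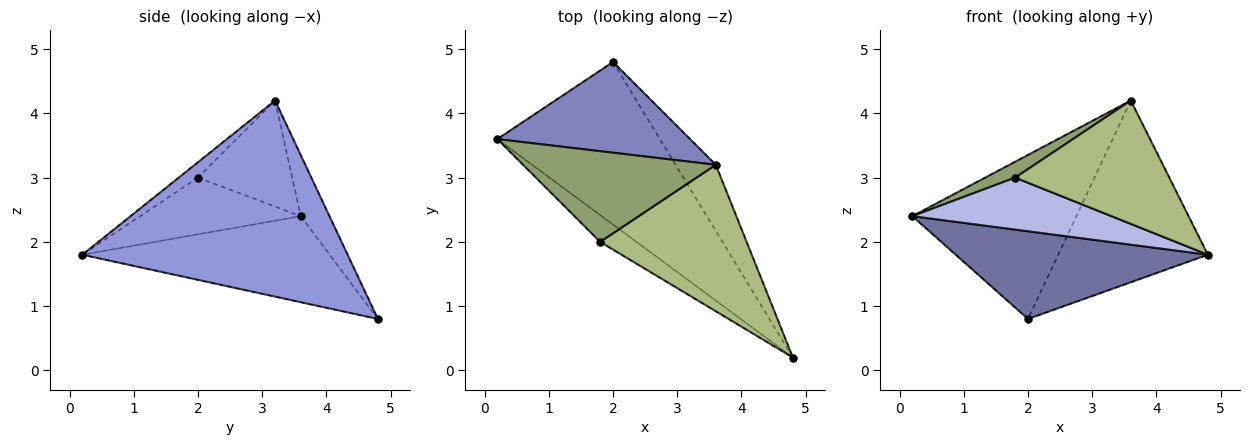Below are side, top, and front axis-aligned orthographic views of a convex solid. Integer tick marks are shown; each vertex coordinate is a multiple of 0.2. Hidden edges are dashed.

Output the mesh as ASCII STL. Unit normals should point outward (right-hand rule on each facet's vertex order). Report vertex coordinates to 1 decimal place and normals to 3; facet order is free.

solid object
 facet normal -0.422 -0.430 -0.798
  outer loop
   vertex 2.0 4.8 0.8
   vertex 4.8 0.2 1.8
   vertex 0.2 3.6 2.4
  endloop
 endfacet
 facet normal -0.151 0.865 0.478
  outer loop
   vertex 3.6 3.2 4.2
   vertex 2.0 4.8 0.8
   vertex 0.2 3.6 2.4
  endloop
 endfacet
 facet normal 0.857 0.484 -0.176
  outer loop
   vertex 3.6 3.2 4.2
   vertex 4.8 0.2 1.8
   vertex 2.0 4.8 0.8
  endloop
 endfacet
 facet normal -0.582 -0.722 -0.373
  outer loop
   vertex 1.8 2.0 3.0
   vertex 0.2 3.6 2.4
   vertex 4.8 0.2 1.8
  endloop
 endfacet
 facet normal -0.476 -0.152 0.866
  outer loop
   vertex 1.8 2.0 3.0
   vertex 3.6 3.2 4.2
   vertex 0.2 3.6 2.4
  endloop
 endfacet
 facet normal -0.080 -0.642 0.762
  outer loop
   vertex 1.8 2.0 3.0
   vertex 4.8 0.2 1.8
   vertex 3.6 3.2 4.2
  endloop
 endfacet
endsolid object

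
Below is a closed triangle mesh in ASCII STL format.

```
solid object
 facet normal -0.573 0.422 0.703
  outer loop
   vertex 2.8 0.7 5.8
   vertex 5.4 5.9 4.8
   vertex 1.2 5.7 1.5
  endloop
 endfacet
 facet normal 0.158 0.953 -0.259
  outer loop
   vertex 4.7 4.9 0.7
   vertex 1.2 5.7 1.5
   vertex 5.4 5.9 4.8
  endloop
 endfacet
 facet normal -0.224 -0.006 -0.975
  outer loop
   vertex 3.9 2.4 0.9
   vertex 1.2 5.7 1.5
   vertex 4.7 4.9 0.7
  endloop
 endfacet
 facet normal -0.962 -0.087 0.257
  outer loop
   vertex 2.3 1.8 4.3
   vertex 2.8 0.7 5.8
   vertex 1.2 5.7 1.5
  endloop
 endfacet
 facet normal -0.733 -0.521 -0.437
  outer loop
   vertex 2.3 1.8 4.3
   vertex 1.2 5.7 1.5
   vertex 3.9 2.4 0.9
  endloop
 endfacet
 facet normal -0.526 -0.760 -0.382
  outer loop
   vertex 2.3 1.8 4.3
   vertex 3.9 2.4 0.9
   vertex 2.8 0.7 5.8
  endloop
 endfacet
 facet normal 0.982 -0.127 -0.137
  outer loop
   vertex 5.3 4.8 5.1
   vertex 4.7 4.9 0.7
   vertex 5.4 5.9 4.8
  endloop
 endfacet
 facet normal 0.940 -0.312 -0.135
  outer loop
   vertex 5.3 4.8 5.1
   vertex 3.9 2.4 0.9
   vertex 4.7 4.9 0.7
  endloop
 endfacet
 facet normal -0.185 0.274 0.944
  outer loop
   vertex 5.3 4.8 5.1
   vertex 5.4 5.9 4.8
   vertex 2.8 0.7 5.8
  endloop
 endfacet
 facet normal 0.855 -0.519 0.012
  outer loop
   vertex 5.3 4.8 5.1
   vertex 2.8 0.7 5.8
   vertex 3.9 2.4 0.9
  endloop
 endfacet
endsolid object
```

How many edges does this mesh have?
15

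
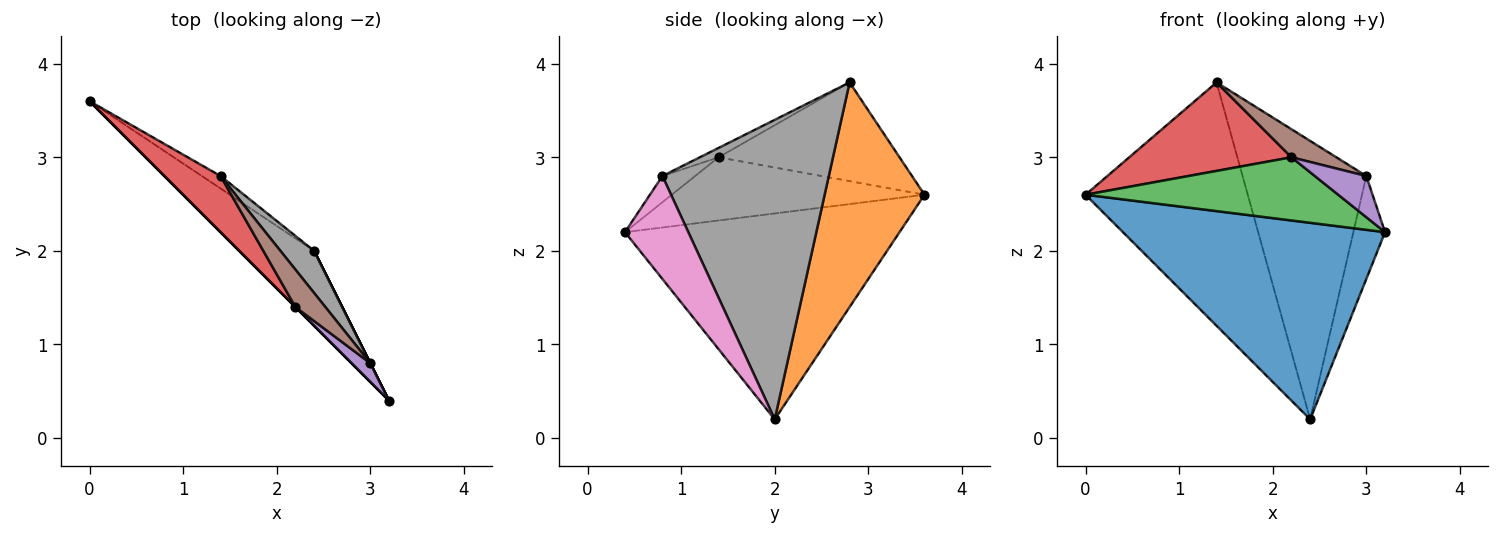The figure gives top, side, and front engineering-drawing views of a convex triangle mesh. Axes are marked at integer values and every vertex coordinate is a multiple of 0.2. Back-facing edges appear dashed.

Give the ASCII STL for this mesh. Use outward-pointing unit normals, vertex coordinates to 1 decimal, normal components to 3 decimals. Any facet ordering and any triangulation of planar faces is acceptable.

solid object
 facet normal -0.700 -0.668 -0.254
  outer loop
   vertex 2.4 2.0 0.2
   vertex 3.2 0.4 2.2
   vertex 0.0 3.6 2.6
  endloop
 endfacet
 facet normal 0.524 0.851 -0.044
  outer loop
   vertex 1.4 2.8 3.8
   vertex 2.4 2.0 0.2
   vertex 0.0 3.6 2.6
  endloop
 endfacet
 facet normal -0.707 -0.707 0.000
  outer loop
   vertex 2.2 1.4 3.0
   vertex 0.0 3.6 2.6
   vertex 3.2 0.4 2.2
  endloop
 endfacet
 facet normal -0.686 -0.615 0.390
  outer loop
   vertex 2.2 1.4 3.0
   vertex 1.4 2.8 3.8
   vertex 0.0 3.6 2.6
  endloop
 endfacet
 facet normal -0.501 -0.788 0.358
  outer loop
   vertex 3.0 0.8 2.8
   vertex 2.2 1.4 3.0
   vertex 3.2 0.4 2.2
  endloop
 endfacet
 facet normal -0.243 -0.582 0.776
  outer loop
   vertex 3.0 0.8 2.8
   vertex 1.4 2.8 3.8
   vertex 2.2 1.4 3.0
  endloop
 endfacet
 facet normal 0.894 0.447 0.000
  outer loop
   vertex 3.0 0.8 2.8
   vertex 3.2 0.4 2.2
   vertex 2.4 2.0 0.2
  endloop
 endfacet
 facet normal 0.799 0.594 0.090
  outer loop
   vertex 3.0 0.8 2.8
   vertex 2.4 2.0 0.2
   vertex 1.4 2.8 3.8
  endloop
 endfacet
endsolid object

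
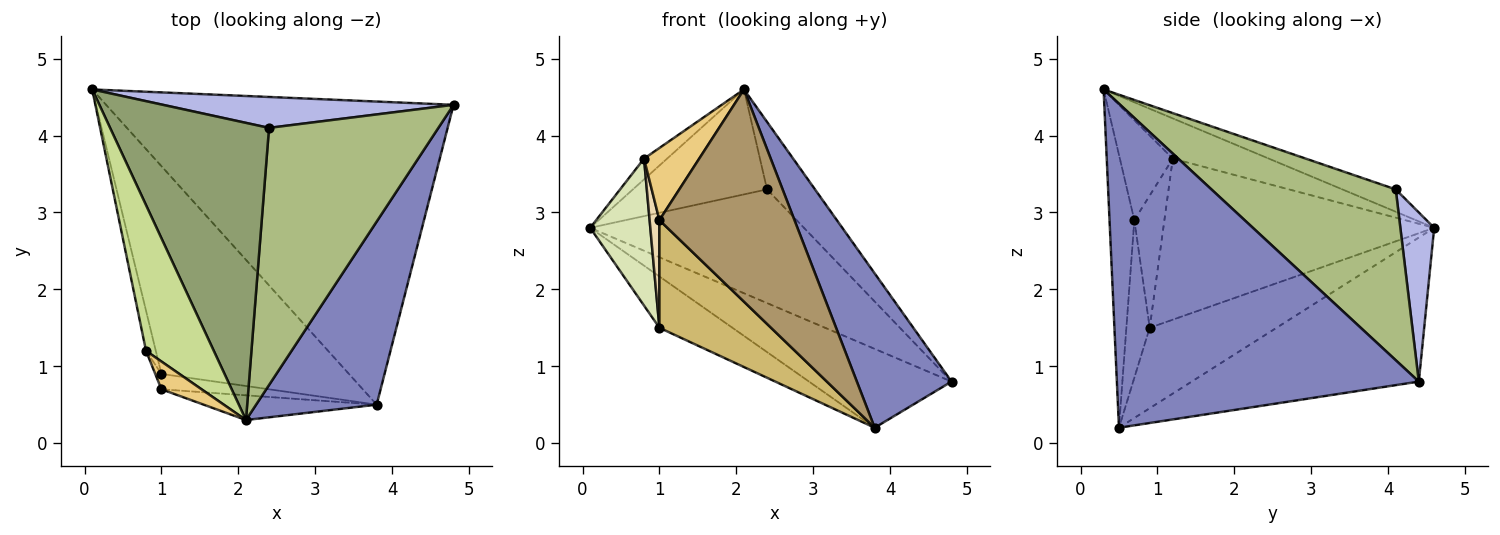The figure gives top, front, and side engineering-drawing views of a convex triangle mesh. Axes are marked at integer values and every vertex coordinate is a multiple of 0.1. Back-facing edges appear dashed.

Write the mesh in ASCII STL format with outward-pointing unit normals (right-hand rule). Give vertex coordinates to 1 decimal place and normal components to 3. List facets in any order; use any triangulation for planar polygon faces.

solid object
 facet normal -0.372 0.234 -0.898
  outer loop
   vertex 3.8 0.5 0.2
   vertex 0.1 4.6 2.8
   vertex 4.8 4.4 0.8
  endloop
 endfacet
 facet normal 0.899 -0.282 0.335
  outer loop
   vertex 3.8 0.5 0.2
   vertex 4.8 4.4 0.8
   vertex 2.1 0.3 4.6
  endloop
 endfacet
 facet normal -0.384 0.221 -0.896
  outer loop
   vertex 1.0 0.9 1.5
   vertex 0.1 4.6 2.8
   vertex 3.8 0.5 0.2
  endloop
 endfacet
 facet normal 0.151 0.954 0.259
  outer loop
   vertex 2.4 4.1 3.3
   vertex 4.8 4.4 0.8
   vertex 0.1 4.6 2.8
  endloop
 endfacet
 facet normal -0.131 0.330 0.935
  outer loop
   vertex 2.4 4.1 3.3
   vertex 0.1 4.6 2.8
   vertex 2.1 0.3 4.6
  endloop
 endfacet
 facet normal 0.698 0.182 0.692
  outer loop
   vertex 2.4 4.1 3.3
   vertex 2.1 0.3 4.6
   vertex 4.8 4.4 0.8
  endloop
 endfacet
 facet normal -0.507 0.122 0.854
  outer loop
   vertex 0.8 1.2 3.7
   vertex 2.1 0.3 4.6
   vertex 0.1 4.6 2.8
  endloop
 endfacet
 facet normal -0.975 -0.216 -0.059
  outer loop
   vertex 0.8 1.2 3.7
   vertex 0.1 4.6 2.8
   vertex 1.0 0.9 1.5
  endloop
 endfacet
 facet normal -0.180 -0.977 -0.114
  outer loop
   vertex 1.0 0.7 2.9
   vertex 3.8 0.5 0.2
   vertex 2.1 0.3 4.6
  endloop
 endfacet
 facet normal -0.203 -0.969 -0.138
  outer loop
   vertex 1.0 0.7 2.9
   vertex 1.0 0.9 1.5
   vertex 3.8 0.5 0.2
  endloop
 endfacet
 facet normal -0.667 -0.695 0.268
  outer loop
   vertex 1.0 0.7 2.9
   vertex 2.1 0.3 4.6
   vertex 0.8 1.2 3.7
  endloop
 endfacet
 facet normal -0.950 -0.309 -0.044
  outer loop
   vertex 1.0 0.7 2.9
   vertex 0.8 1.2 3.7
   vertex 1.0 0.9 1.5
  endloop
 endfacet
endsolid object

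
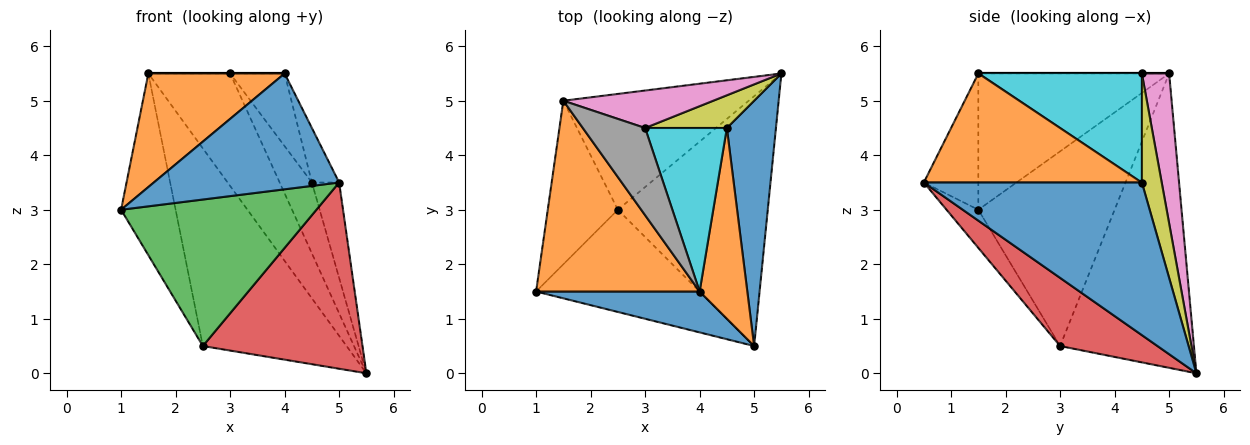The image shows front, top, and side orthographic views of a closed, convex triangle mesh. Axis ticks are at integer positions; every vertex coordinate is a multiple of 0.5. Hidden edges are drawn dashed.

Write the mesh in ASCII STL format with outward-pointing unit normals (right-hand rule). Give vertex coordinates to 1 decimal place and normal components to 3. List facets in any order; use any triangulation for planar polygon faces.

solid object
 facet normal -0.267 -0.909 0.321
  outer loop
   vertex 4.0 1.5 5.5
   vertex 1.0 1.5 3.0
   vertex 5.0 0.5 3.5
  endloop
 endfacet
 facet normal -0.582 -0.416 0.699
  outer loop
   vertex 1.5 5.0 5.5
   vertex 1.0 1.5 3.0
   vertex 4.0 1.5 5.5
  endloop
 endfacet
 facet normal -0.132 -0.813 -0.567
  outer loop
   vertex 2.5 3.0 0.5
   vertex 5.0 0.5 3.5
   vertex 1.0 1.5 3.0
  endloop
 endfacet
 facet normal 0.342 -0.562 -0.753
  outer loop
   vertex 2.5 3.0 0.5
   vertex 5.5 5.5 0.0
   vertex 5.0 0.5 3.5
  endloop
 endfacet
 facet normal -0.881 0.352 -0.317
  outer loop
   vertex 2.5 3.0 0.5
   vertex 1.0 1.5 3.0
   vertex 1.5 5.0 5.5
  endloop
 endfacet
 facet normal -0.626 0.673 -0.394
  outer loop
   vertex 2.5 3.0 0.5
   vertex 1.5 5.0 5.5
   vertex 5.5 5.5 0.0
  endloop
 endfacet
 facet normal 0.302 0.905 0.302
  outer loop
   vertex 3.0 4.5 5.5
   vertex 5.5 5.5 0.0
   vertex 1.5 5.0 5.5
  endloop
 endfacet
 facet normal 0.000 0.000 1.000
  outer loop
   vertex 3.0 4.5 5.5
   vertex 1.5 5.0 5.5
   vertex 4.0 1.5 5.5
  endloop
 endfacet
 facet normal 0.488 0.793 0.366
  outer loop
   vertex 4.5 4.5 3.5
   vertex 5.5 5.5 0.0
   vertex 3.0 4.5 5.5
  endloop
 endfacet
 facet normal 0.773 0.258 0.580
  outer loop
   vertex 4.5 4.5 3.5
   vertex 3.0 4.5 5.5
   vertex 4.0 1.5 5.5
  endloop
 endfacet
 facet normal 0.945 0.118 0.304
  outer loop
   vertex 4.5 4.5 3.5
   vertex 5.0 0.5 3.5
   vertex 5.5 5.5 0.0
  endloop
 endfacet
 facet normal 0.910 0.114 0.398
  outer loop
   vertex 4.5 4.5 3.5
   vertex 4.0 1.5 5.5
   vertex 5.0 0.5 3.5
  endloop
 endfacet
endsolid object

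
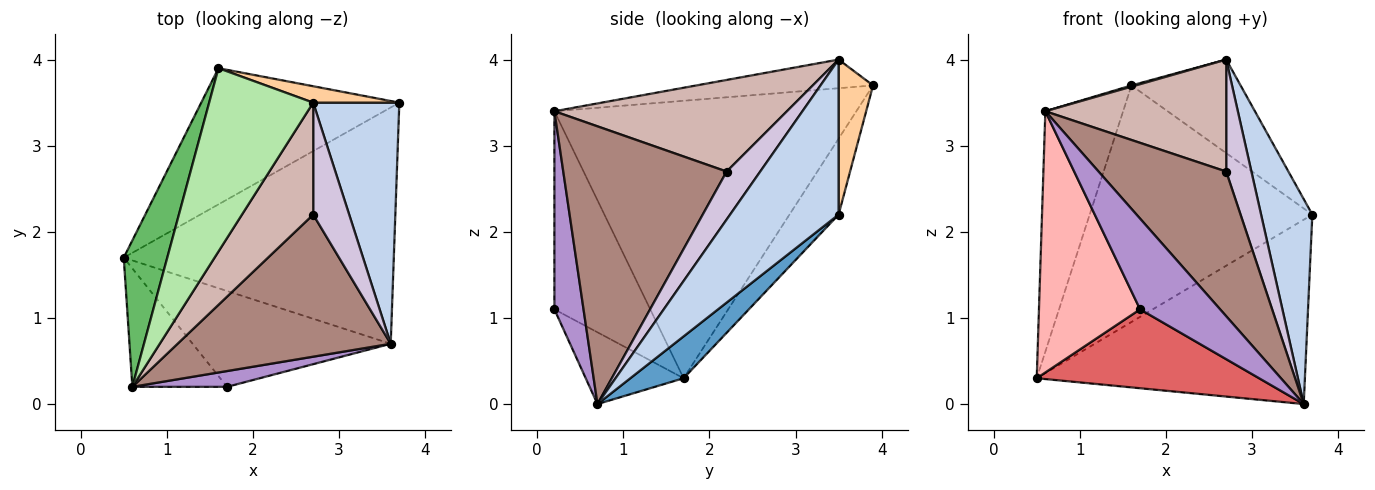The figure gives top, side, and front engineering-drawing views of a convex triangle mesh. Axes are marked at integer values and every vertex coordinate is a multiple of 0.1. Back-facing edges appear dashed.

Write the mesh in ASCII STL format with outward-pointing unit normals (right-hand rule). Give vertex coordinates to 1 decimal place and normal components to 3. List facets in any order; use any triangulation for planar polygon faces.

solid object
 facet normal 0.121 0.611 -0.783
  outer loop
   vertex 3.6 0.7 0.0
   vertex 0.5 1.7 0.3
   vertex 3.7 3.5 2.2
  endloop
 endfacet
 facet normal 0.808 -0.382 0.449
  outer loop
   vertex 2.7 3.5 4.0
   vertex 3.6 0.7 0.0
   vertex 3.7 3.5 2.2
  endloop
 endfacet
 facet normal -0.188 0.851 -0.490
  outer loop
   vertex 1.6 3.9 3.7
   vertex 3.7 3.5 2.2
   vertex 0.5 1.7 0.3
  endloop
 endfacet
 facet normal 0.297 0.941 0.165
  outer loop
   vertex 1.6 3.9 3.7
   vertex 2.7 3.5 4.0
   vertex 3.7 3.5 2.2
  endloop
 endfacet
 facet normal -0.957 0.247 0.150
  outer loop
   vertex 1.6 3.9 3.7
   vertex 0.5 1.7 0.3
   vertex 0.6 0.2 3.4
  endloop
 endfacet
 facet normal -0.265 -0.006 0.964
  outer loop
   vertex 1.6 3.9 3.7
   vertex 0.6 0.2 3.4
   vertex 2.7 3.5 4.0
  endloop
 endfacet
 facet normal -0.269 -0.612 -0.744
  outer loop
   vertex 1.7 0.2 1.1
   vertex 0.5 1.7 0.3
   vertex 3.6 0.7 0.0
  endloop
 endfacet
 facet normal -0.653 -0.689 -0.313
  outer loop
   vertex 1.7 0.2 1.1
   vertex 0.6 0.2 3.4
   vertex 0.5 1.7 0.3
  endloop
 endfacet
 facet normal 0.337 -0.927 0.161
  outer loop
   vertex 1.7 0.2 1.1
   vertex 3.6 0.7 0.0
   vertex 0.6 0.2 3.4
  endloop
 endfacet
 facet normal 0.686 -0.514 0.514
  outer loop
   vertex 2.7 2.2 2.7
   vertex 3.6 0.7 0.0
   vertex 2.7 3.5 4.0
  endloop
 endfacet
 facet normal 0.674 -0.527 0.517
  outer loop
   vertex 2.7 2.2 2.7
   vertex 0.6 0.2 3.4
   vertex 3.6 0.7 0.0
  endloop
 endfacet
 facet normal 0.673 -0.523 0.523
  outer loop
   vertex 2.7 2.2 2.7
   vertex 2.7 3.5 4.0
   vertex 0.6 0.2 3.4
  endloop
 endfacet
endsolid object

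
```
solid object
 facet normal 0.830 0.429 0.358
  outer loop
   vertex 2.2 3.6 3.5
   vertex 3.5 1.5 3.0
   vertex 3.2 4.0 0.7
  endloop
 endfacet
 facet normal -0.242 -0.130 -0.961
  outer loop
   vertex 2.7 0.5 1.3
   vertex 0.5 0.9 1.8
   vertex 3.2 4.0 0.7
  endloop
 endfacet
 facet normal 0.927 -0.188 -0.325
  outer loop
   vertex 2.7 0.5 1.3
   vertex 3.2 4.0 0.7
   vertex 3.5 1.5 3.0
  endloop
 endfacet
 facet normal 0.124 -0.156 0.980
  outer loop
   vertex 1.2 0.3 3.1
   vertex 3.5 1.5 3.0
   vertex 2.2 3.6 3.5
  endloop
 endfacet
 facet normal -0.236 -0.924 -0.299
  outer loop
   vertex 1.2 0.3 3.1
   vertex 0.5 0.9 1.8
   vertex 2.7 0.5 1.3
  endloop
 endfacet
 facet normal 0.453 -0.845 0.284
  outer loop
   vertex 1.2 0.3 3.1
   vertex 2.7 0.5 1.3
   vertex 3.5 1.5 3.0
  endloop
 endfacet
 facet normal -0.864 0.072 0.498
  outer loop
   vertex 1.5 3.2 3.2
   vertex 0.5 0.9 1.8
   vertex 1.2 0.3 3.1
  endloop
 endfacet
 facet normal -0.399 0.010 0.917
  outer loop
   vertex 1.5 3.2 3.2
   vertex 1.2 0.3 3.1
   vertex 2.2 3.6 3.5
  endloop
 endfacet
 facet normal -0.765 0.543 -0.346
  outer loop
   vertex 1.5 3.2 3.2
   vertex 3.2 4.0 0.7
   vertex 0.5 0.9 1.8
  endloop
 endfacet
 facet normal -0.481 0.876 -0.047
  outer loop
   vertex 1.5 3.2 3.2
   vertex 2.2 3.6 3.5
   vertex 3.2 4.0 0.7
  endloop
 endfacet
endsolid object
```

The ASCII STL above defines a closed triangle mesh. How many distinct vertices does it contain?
7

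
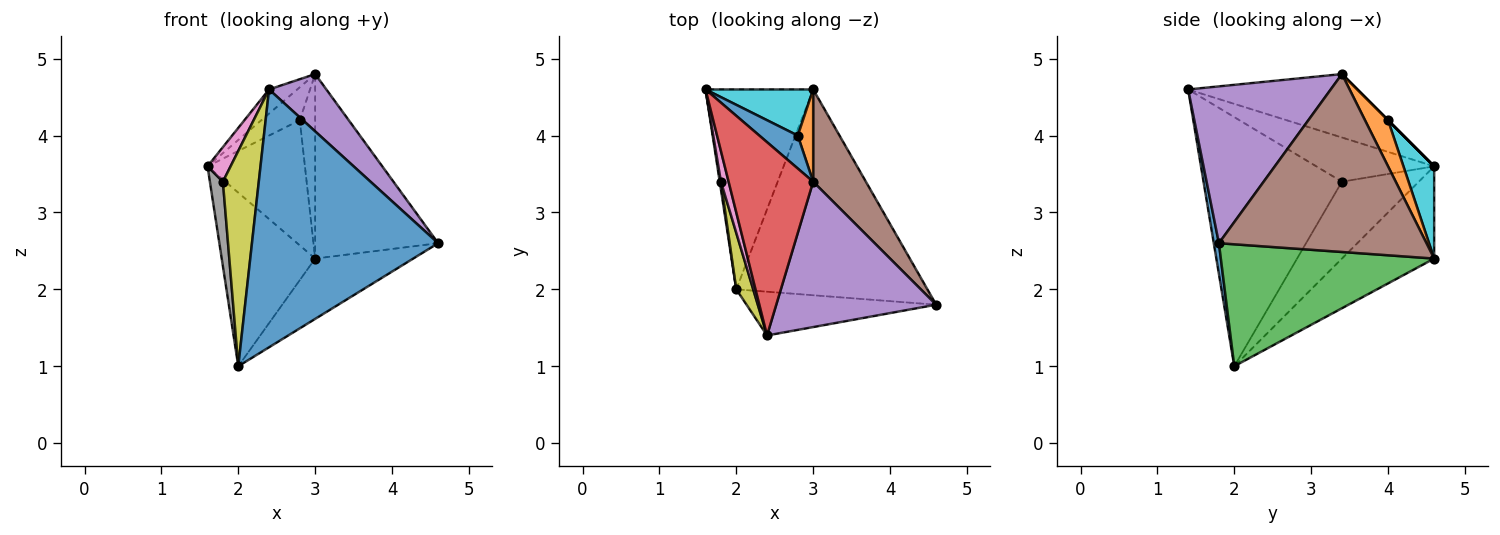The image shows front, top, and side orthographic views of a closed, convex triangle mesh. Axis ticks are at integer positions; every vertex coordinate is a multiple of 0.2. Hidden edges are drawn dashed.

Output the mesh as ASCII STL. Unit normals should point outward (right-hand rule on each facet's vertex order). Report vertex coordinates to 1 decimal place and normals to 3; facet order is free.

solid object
 facet normal 0.027 -0.986 -0.167
  outer loop
   vertex 2.0 2.0 1.0
   vertex 4.6 1.8 2.6
   vertex 2.4 1.4 4.6
  endloop
 endfacet
 facet normal -0.543 0.550 -0.634
  outer loop
   vertex 3.0 4.6 2.4
   vertex 2.0 2.0 1.0
   vertex 1.6 4.6 3.6
  endloop
 endfacet
 facet normal 0.522 0.240 -0.818
  outer loop
   vertex 3.0 4.6 2.4
   vertex 4.6 1.8 2.6
   vertex 2.0 2.0 1.0
  endloop
 endfacet
 facet normal -0.597 0.100 0.796
  outer loop
   vertex 3.0 3.4 4.8
   vertex 1.6 4.6 3.6
   vertex 2.4 1.4 4.6
  endloop
 endfacet
 facet normal 0.674 -0.271 0.687
  outer loop
   vertex 3.0 3.4 4.8
   vertex 2.4 1.4 4.6
   vertex 4.6 1.8 2.6
  endloop
 endfacet
 facet normal 0.834 0.494 0.247
  outer loop
   vertex 3.0 3.4 4.8
   vertex 4.6 1.8 2.6
   vertex 3.0 4.6 2.4
  endloop
 endfacet
 facet normal -0.967 -0.189 0.168
  outer loop
   vertex 1.8 3.4 3.4
   vertex 2.4 1.4 4.6
   vertex 1.6 4.6 3.6
  endloop
 endfacet
 facet normal -0.986 -0.167 0.015
  outer loop
   vertex 1.8 3.4 3.4
   vertex 1.6 4.6 3.6
   vertex 2.0 2.0 1.0
  endloop
 endfacet
 facet normal -0.966 -0.250 0.066
  outer loop
   vertex 1.8 3.4 3.4
   vertex 2.0 2.0 1.0
   vertex 2.4 1.4 4.6
  endloop
 endfacet
 facet normal 0.284 0.900 0.331
  outer loop
   vertex 2.8 4.0 4.2
   vertex 3.0 4.6 2.4
   vertex 1.6 4.6 3.6
  endloop
 endfacet
 facet normal 0.000 0.707 0.707
  outer loop
   vertex 2.8 4.0 4.2
   vertex 1.6 4.6 3.6
   vertex 3.0 3.4 4.8
  endloop
 endfacet
 facet normal 0.802 0.535 0.267
  outer loop
   vertex 2.8 4.0 4.2
   vertex 3.0 3.4 4.8
   vertex 3.0 4.6 2.4
  endloop
 endfacet
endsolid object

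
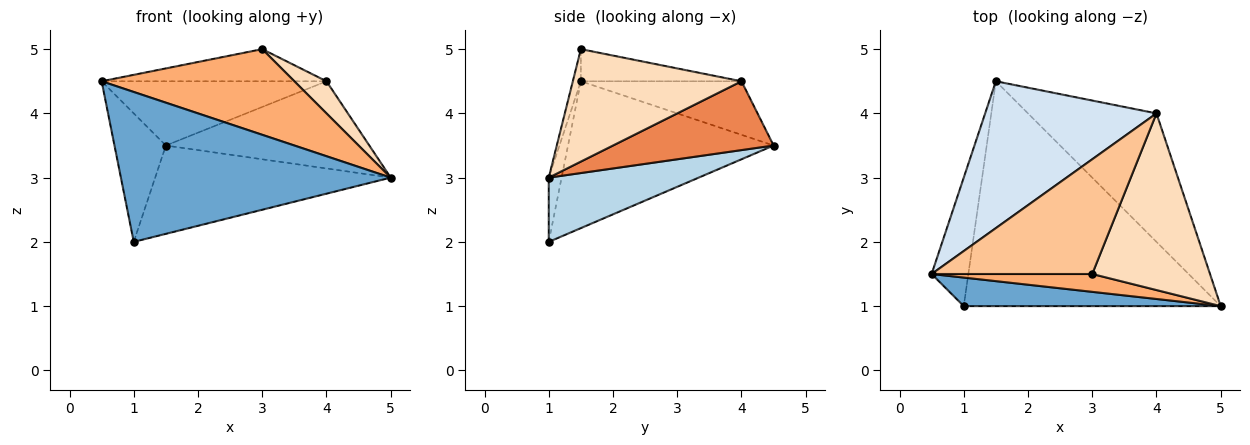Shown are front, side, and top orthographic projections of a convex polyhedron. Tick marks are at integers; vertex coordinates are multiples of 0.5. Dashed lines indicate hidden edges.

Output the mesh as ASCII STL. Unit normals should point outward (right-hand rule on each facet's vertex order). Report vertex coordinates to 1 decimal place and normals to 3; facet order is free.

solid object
 facet normal -0.047 -0.981 0.187
  outer loop
   vertex 1.0 1.0 2.0
   vertex 5.0 1.0 3.0
   vertex 0.5 1.5 4.5
  endloop
 endfacet
 facet normal -0.943 0.236 -0.236
  outer loop
   vertex 1.0 1.0 2.0
   vertex 0.5 1.5 4.5
   vertex 1.5 4.5 3.5
  endloop
 endfacet
 facet normal 0.227 0.356 -0.907
  outer loop
   vertex 1.0 1.0 2.0
   vertex 1.5 4.5 3.5
   vertex 5.0 1.0 3.0
  endloop
 endfacet
 facet normal -0.275 0.385 0.881
  outer loop
   vertex 4.0 4.0 4.5
   vertex 1.5 4.5 3.5
   vertex 0.5 1.5 4.5
  endloop
 endfacet
 facet normal 0.405 0.513 -0.756
  outer loop
   vertex 4.0 4.0 4.5
   vertex 5.0 1.0 3.0
   vertex 1.5 4.5 3.5
  endloop
 endfacet
 facet normal -0.041 -0.978 0.204
  outer loop
   vertex 3.0 1.5 5.0
   vertex 0.5 1.5 4.5
   vertex 5.0 1.0 3.0
  endloop
 endfacet
 facet normal -0.189 0.265 0.946
  outer loop
   vertex 3.0 1.5 5.0
   vertex 4.0 4.0 4.5
   vertex 0.5 1.5 4.5
  endloop
 endfacet
 facet normal 0.685 -0.130 0.717
  outer loop
   vertex 3.0 1.5 5.0
   vertex 5.0 1.0 3.0
   vertex 4.0 4.0 4.5
  endloop
 endfacet
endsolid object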